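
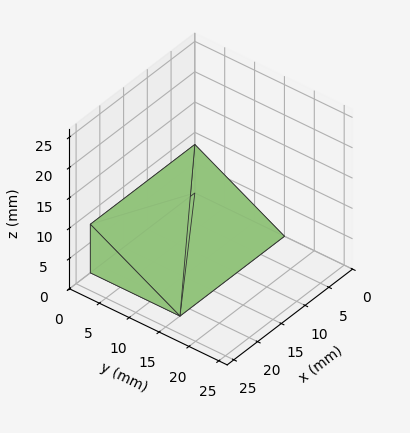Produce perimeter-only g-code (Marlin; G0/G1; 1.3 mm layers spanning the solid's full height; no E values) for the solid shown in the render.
Reading the render: the shape is a wedge (ramp): 22 × 15 mm base, rising to 8 mm along the y=0 edge and sloping linearly to z=0 at y=15 (dimensions read to the nearest mm from the axis ticks). For the g-code, the solid's height is divided into equal slices at the stated Δz and each level perimeter traced with G1 moves after a G0 lift.

; perimeter-only toolpath
G21 ; units = mm
G90 ; absolute positioning
G28 ; home
; layer 1
G0 Z1.3
G0 X0.0 Y0.0
G1 X22.0 Y0.0
G1 X22.0 Y12.5
G1 X0.0 Y12.5
G1 X0.0 Y0.0
; layer 2
G0 Z2.7
G0 X0.0 Y0.0
G1 X22.0 Y0.0
G1 X22.0 Y10.0
G1 X0.0 Y10.0
G1 X0.0 Y0.0
; layer 3
G0 Z4.0
G0 X0.0 Y0.0
G1 X22.0 Y0.0
G1 X22.0 Y7.5
G1 X0.0 Y7.5
G1 X0.0 Y0.0
; layer 4
G0 Z5.3
G0 X0.0 Y0.0
G1 X22.0 Y0.0
G1 X22.0 Y5.0
G1 X0.0 Y5.0
G1 X0.0 Y0.0
; layer 5
G0 Z6.7
G0 X0.0 Y0.0
G1 X22.0 Y0.0
G1 X22.0 Y2.5
G1 X0.0 Y2.5
G1 X0.0 Y0.0
M2 ; end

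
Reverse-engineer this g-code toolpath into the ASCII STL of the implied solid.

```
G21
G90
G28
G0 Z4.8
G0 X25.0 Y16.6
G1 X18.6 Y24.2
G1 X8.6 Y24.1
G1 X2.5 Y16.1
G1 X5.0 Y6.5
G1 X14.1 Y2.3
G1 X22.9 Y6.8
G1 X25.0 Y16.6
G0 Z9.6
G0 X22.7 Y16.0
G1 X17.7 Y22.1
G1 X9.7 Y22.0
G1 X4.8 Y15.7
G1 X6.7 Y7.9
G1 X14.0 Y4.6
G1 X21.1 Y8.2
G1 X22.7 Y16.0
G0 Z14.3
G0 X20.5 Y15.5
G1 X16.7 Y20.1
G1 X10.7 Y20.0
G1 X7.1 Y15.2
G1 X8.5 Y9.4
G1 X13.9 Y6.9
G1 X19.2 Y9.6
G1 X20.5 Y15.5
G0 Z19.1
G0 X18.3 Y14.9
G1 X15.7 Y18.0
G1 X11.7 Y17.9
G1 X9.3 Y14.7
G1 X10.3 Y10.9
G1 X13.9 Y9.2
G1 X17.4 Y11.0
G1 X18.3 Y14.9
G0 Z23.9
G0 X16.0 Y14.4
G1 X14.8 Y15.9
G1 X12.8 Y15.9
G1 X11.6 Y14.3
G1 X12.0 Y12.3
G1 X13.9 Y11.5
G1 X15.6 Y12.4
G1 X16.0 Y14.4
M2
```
solid part
  facet normal 0.0000 0.0000 -1.0000
    outer loop
      vertex 7.6 26.1 0.0
      vertex 19.6 26.3 0.0
      vertex 27.2 17.1 0.0
    endloop
  endfacet
  facet normal 0.0000 0.0000 -1.0000
    outer loop
      vertex 0.3 16.6 0.0
      vertex 7.6 26.1 0.0
      vertex 27.2 17.1 0.0
    endloop
  endfacet
  facet normal 0.0000 0.0000 -1.0000
    outer loop
      vertex 3.2 5.0 0.0
      vertex 0.3 16.6 0.0
      vertex 27.2 17.1 0.0
    endloop
  endfacet
  facet normal 0.0000 0.0000 -1.0000
    outer loop
      vertex 14.1 0.0 0.0
      vertex 3.2 5.0 0.0
      vertex 27.2 17.1 0.0
    endloop
  endfacet
  facet normal 0.0000 0.0000 -1.0000
    outer loop
      vertex 24.7 5.4 0.0
      vertex 14.1 0.0 0.0
      vertex 27.2 17.1 0.0
    endloop
  endfacet
  facet normal 0.7074 0.5844 0.3975
    outer loop
      vertex 27.2 17.1 0.0
      vertex 19.6 26.3 0.0
      vertex 13.8 13.8 28.7
    endloop
  endfacet
  facet normal -0.0153 0.9178 0.3967
    outer loop
      vertex 19.6 26.3 0.0
      vertex 7.6 26.1 0.0
      vertex 13.8 13.8 28.7
    endloop
  endfacet
  facet normal -0.7278 0.5593 0.3969
    outer loop
      vertex 7.6 26.1 0.0
      vertex 0.3 16.6 0.0
      vertex 13.8 13.8 28.7
    endloop
  endfacet
  facet normal -0.8904 -0.2226 0.3971
    outer loop
      vertex 0.3 16.6 0.0
      vertex 3.2 5.0 0.0
      vertex 13.8 13.8 28.7
    endloop
  endfacet
  facet normal -0.3827 -0.8342 0.3971
    outer loop
      vertex 3.2 5.0 0.0
      vertex 14.1 0.0 0.0
      vertex 13.8 13.8 28.7
    endloop
  endfacet
  facet normal 0.4165 -0.8176 0.3975
    outer loop
      vertex 14.1 0.0 0.0
      vertex 24.7 5.4 0.0
      vertex 13.8 13.8 28.7
    endloop
  endfacet
  facet normal 0.8976 -0.1918 0.3970
    outer loop
      vertex 24.7 5.4 0.0
      vertex 27.2 17.1 0.0
      vertex 13.8 13.8 28.7
    endloop
  endfacet
endsolid part

The G0 Z moves step by Δz≈4.8 mm. The G1 loops shrink linearly with z, so the solid tapers from its base footprint up to z≈28.7. Closing with a flat bottom cap and the tapered top and triangulating gives 12 facets — a regular 7-sided pyramid, base circumscribed radius ≈ 13.8 mm, apex at z ≈ 28.7 mm.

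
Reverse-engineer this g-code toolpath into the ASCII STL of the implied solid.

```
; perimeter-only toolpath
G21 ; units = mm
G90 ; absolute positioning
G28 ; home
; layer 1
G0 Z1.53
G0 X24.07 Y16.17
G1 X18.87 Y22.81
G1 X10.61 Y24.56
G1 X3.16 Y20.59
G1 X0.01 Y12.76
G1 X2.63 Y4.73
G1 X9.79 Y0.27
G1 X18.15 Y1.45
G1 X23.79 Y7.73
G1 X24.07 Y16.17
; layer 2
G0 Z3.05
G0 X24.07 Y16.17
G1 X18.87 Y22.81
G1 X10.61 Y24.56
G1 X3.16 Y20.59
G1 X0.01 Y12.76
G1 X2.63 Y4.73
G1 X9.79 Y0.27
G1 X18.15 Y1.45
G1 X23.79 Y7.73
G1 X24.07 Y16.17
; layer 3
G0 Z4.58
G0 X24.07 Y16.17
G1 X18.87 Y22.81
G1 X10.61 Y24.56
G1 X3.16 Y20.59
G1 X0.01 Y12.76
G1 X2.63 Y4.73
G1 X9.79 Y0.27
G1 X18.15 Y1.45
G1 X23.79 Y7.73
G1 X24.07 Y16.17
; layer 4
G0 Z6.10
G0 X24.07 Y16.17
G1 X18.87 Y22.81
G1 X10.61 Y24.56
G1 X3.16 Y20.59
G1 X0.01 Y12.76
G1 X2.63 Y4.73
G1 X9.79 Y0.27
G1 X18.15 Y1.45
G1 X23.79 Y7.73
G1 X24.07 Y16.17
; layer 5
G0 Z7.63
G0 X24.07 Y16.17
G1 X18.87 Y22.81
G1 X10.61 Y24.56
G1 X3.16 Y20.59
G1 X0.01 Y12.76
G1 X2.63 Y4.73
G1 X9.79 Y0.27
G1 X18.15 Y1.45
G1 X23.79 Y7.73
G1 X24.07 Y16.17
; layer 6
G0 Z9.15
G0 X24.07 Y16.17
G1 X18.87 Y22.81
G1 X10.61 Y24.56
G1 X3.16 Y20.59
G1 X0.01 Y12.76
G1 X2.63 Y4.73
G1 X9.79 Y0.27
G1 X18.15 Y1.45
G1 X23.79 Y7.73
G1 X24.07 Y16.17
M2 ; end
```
solid part
  facet normal 0.0000 0.0000 -1.0000
    outer loop
      vertex 10.61 24.56 0.00
      vertex 18.87 22.81 0.00
      vertex 24.07 16.17 0.00
    endloop
  endfacet
  facet normal 0.0000 0.0000 -1.0000
    outer loop
      vertex 3.16 20.59 0.00
      vertex 10.61 24.56 0.00
      vertex 24.07 16.17 0.00
    endloop
  endfacet
  facet normal 0.0000 0.0000 -1.0000
    outer loop
      vertex 0.01 12.76 0.00
      vertex 3.16 20.59 0.00
      vertex 24.07 16.17 0.00
    endloop
  endfacet
  facet normal 0.0000 0.0000 -1.0000
    outer loop
      vertex 2.63 4.73 0.00
      vertex 0.01 12.76 0.00
      vertex 24.07 16.17 0.00
    endloop
  endfacet
  facet normal 0.0000 0.0000 -1.0000
    outer loop
      vertex 9.79 0.27 0.00
      vertex 2.63 4.73 0.00
      vertex 24.07 16.17 0.00
    endloop
  endfacet
  facet normal 0.0000 0.0000 -1.0000
    outer loop
      vertex 18.15 1.45 0.00
      vertex 9.79 0.27 0.00
      vertex 24.07 16.17 0.00
    endloop
  endfacet
  facet normal 0.0000 0.0000 -1.0000
    outer loop
      vertex 23.79 7.73 0.00
      vertex 18.15 1.45 0.00
      vertex 24.07 16.17 0.00
    endloop
  endfacet
  facet normal 0.0000 0.0000 1.0000
    outer loop
      vertex 24.07 16.17 9.15
      vertex 18.87 22.81 9.15
      vertex 10.61 24.56 9.15
    endloop
  endfacet
  facet normal 0.0000 0.0000 1.0000
    outer loop
      vertex 24.07 16.17 9.15
      vertex 10.61 24.56 9.15
      vertex 3.16 20.59 9.15
    endloop
  endfacet
  facet normal 0.0000 0.0000 1.0000
    outer loop
      vertex 24.07 16.17 9.15
      vertex 3.16 20.59 9.15
      vertex 0.01 12.76 9.15
    endloop
  endfacet
  facet normal 0.0000 0.0000 1.0000
    outer loop
      vertex 24.07 16.17 9.15
      vertex 0.01 12.76 9.15
      vertex 2.63 4.73 9.15
    endloop
  endfacet
  facet normal 0.0000 0.0000 1.0000
    outer loop
      vertex 24.07 16.17 9.15
      vertex 2.63 4.73 9.15
      vertex 9.79 0.27 9.15
    endloop
  endfacet
  facet normal 0.0000 0.0000 1.0000
    outer loop
      vertex 24.07 16.17 9.15
      vertex 9.79 0.27 9.15
      vertex 18.15 1.45 9.15
    endloop
  endfacet
  facet normal 0.0000 0.0000 1.0000
    outer loop
      vertex 24.07 16.17 9.15
      vertex 18.15 1.45 9.15
      vertex 23.79 7.73 9.15
    endloop
  endfacet
  facet normal 0.7873 0.6166 0.0000
    outer loop
      vertex 24.07 16.17 0.00
      vertex 18.87 22.81 0.00
      vertex 18.87 22.81 9.15
    endloop
  endfacet
  facet normal 0.7873 0.6166 0.0000
    outer loop
      vertex 24.07 16.17 0.00
      vertex 18.87 22.81 9.15
      vertex 24.07 16.17 9.15
    endloop
  endfacet
  facet normal 0.2073 0.9783 0.0000
    outer loop
      vertex 18.87 22.81 0.00
      vertex 10.61 24.56 0.00
      vertex 10.61 24.56 9.15
    endloop
  endfacet
  facet normal 0.2073 0.9783 0.0000
    outer loop
      vertex 18.87 22.81 0.00
      vertex 10.61 24.56 9.15
      vertex 18.87 22.81 9.15
    endloop
  endfacet
  facet normal -0.4703 0.8825 0.0000
    outer loop
      vertex 10.61 24.56 0.00
      vertex 3.16 20.59 0.00
      vertex 3.16 20.59 9.15
    endloop
  endfacet
  facet normal -0.4703 0.8825 0.0000
    outer loop
      vertex 10.61 24.56 0.00
      vertex 3.16 20.59 9.15
      vertex 10.61 24.56 9.15
    endloop
  endfacet
  facet normal -0.9277 0.3732 0.0000
    outer loop
      vertex 3.16 20.59 0.00
      vertex 0.01 12.76 0.00
      vertex 0.01 12.76 9.15
    endloop
  endfacet
  facet normal -0.9277 0.3732 0.0000
    outer loop
      vertex 3.16 20.59 0.00
      vertex 0.01 12.76 9.15
      vertex 3.16 20.59 9.15
    endloop
  endfacet
  facet normal -0.9507 -0.3102 0.0000
    outer loop
      vertex 0.01 12.76 0.00
      vertex 2.63 4.73 0.00
      vertex 2.63 4.73 9.15
    endloop
  endfacet
  facet normal -0.9507 -0.3102 0.0000
    outer loop
      vertex 0.01 12.76 0.00
      vertex 2.63 4.73 9.15
      vertex 0.01 12.76 9.15
    endloop
  endfacet
  facet normal -0.5287 -0.8488 0.0000
    outer loop
      vertex 2.63 4.73 0.00
      vertex 9.79 0.27 0.00
      vertex 9.79 0.27 9.15
    endloop
  endfacet
  facet normal -0.5287 -0.8488 0.0000
    outer loop
      vertex 2.63 4.73 0.00
      vertex 9.79 0.27 9.15
      vertex 2.63 4.73 9.15
    endloop
  endfacet
  facet normal 0.1398 -0.9902 0.0000
    outer loop
      vertex 9.79 0.27 0.00
      vertex 18.15 1.45 0.00
      vertex 18.15 1.45 9.15
    endloop
  endfacet
  facet normal 0.1398 -0.9902 0.0000
    outer loop
      vertex 9.79 0.27 0.00
      vertex 18.15 1.45 9.15
      vertex 9.79 0.27 9.15
    endloop
  endfacet
  facet normal 0.7440 -0.6682 0.0000
    outer loop
      vertex 18.15 1.45 0.00
      vertex 23.79 7.73 0.00
      vertex 23.79 7.73 9.15
    endloop
  endfacet
  facet normal 0.7440 -0.6682 0.0000
    outer loop
      vertex 18.15 1.45 0.00
      vertex 23.79 7.73 9.15
      vertex 18.15 1.45 9.15
    endloop
  endfacet
  facet normal 0.9995 -0.0332 0.0000
    outer loop
      vertex 23.79 7.73 0.00
      vertex 24.07 16.17 0.00
      vertex 24.07 16.17 9.15
    endloop
  endfacet
  facet normal 0.9995 -0.0332 0.0000
    outer loop
      vertex 23.79 7.73 0.00
      vertex 24.07 16.17 9.15
      vertex 23.79 7.73 9.15
    endloop
  endfacet
endsolid part

The G0 Z moves step by Δz≈1.53 mm. Every layer's G1 loop is the same polygon, so the solid is a straight extrusion of it from z=0 to z≈9.15. Closing with flat bottom and top caps and triangulating gives 32 facets — a regular 9-sided prism (a cylinder approximated with 9 flat sides), circumscribed radius ≈ 12.3 mm, height ≈ 9.15 mm.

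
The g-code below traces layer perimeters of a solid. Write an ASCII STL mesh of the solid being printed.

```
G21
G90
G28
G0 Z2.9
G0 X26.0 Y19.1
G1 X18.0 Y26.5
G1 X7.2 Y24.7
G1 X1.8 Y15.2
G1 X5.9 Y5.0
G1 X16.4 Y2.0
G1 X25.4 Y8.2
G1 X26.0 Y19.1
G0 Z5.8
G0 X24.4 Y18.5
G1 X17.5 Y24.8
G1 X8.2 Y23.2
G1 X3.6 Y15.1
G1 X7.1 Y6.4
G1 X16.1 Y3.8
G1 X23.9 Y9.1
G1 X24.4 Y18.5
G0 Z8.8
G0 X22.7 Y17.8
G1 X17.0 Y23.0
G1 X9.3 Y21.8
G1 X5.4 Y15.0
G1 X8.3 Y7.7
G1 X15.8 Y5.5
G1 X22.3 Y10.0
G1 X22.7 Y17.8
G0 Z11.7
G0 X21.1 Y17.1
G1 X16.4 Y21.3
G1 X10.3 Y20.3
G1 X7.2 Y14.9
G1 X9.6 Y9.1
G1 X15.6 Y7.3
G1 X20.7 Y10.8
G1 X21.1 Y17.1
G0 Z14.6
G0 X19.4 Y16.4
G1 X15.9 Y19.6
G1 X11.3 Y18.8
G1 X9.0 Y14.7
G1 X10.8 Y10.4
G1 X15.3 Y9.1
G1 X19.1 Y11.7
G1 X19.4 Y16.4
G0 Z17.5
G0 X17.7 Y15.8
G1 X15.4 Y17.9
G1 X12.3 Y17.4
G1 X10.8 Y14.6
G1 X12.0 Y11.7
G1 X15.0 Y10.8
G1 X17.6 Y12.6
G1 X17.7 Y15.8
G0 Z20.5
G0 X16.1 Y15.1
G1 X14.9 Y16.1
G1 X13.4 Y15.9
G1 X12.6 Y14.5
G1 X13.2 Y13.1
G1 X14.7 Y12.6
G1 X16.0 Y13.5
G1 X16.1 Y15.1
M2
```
solid part
  facet normal 0.0000 0.0000 -1.0000
    outer loop
      vertex 6.2 26.2 0.0
      vertex 18.5 28.2 0.0
      vertex 27.7 19.8 0.0
    endloop
  endfacet
  facet normal 0.0000 0.0000 -1.0000
    outer loop
      vertex 0.0 15.3 0.0
      vertex 6.2 26.2 0.0
      vertex 27.7 19.8 0.0
    endloop
  endfacet
  facet normal 0.0000 0.0000 -1.0000
    outer loop
      vertex 4.7 3.7 0.0
      vertex 0.0 15.3 0.0
      vertex 27.7 19.8 0.0
    endloop
  endfacet
  facet normal 0.0000 0.0000 -1.0000
    outer loop
      vertex 16.7 0.2 0.0
      vertex 4.7 3.7 0.0
      vertex 27.7 19.8 0.0
    endloop
  endfacet
  facet normal 0.0000 0.0000 -1.0000
    outer loop
      vertex 27.0 7.3 0.0
      vertex 16.7 0.2 0.0
      vertex 27.7 19.8 0.0
    endloop
  endfacet
  facet normal 0.5899 0.6461 0.4844
    outer loop
      vertex 27.7 19.8 0.0
      vertex 18.5 28.2 0.0
      vertex 14.4 14.4 23.4
    endloop
  endfacet
  facet normal -0.1404 0.8634 0.4846
    outer loop
      vertex 18.5 28.2 0.0
      vertex 6.2 26.2 0.0
      vertex 14.4 14.4 23.4
    endloop
  endfacet
  facet normal -0.7604 0.4325 0.4846
    outer loop
      vertex 6.2 26.2 0.0
      vertex 0.0 15.3 0.0
      vertex 14.4 14.4 23.4
    endloop
  endfacet
  facet normal -0.8101 -0.3282 0.4859
    outer loop
      vertex 0.0 15.3 0.0
      vertex 4.7 3.7 0.0
      vertex 14.4 14.4 23.4
    endloop
  endfacet
  facet normal -0.2448 -0.8394 0.4853
    outer loop
      vertex 4.7 3.7 0.0
      vertex 16.7 0.2 0.0
      vertex 14.4 14.4 23.4
    endloop
  endfacet
  facet normal 0.4962 -0.7198 0.4856
    outer loop
      vertex 16.7 0.2 0.0
      vertex 27.0 7.3 0.0
      vertex 14.4 14.4 23.4
    endloop
  endfacet
  facet normal 0.8731 -0.0489 0.4850
    outer loop
      vertex 27.0 7.3 0.0
      vertex 27.7 19.8 0.0
      vertex 14.4 14.4 23.4
    endloop
  endfacet
endsolid part

The G0 Z moves step by Δz≈2.9 mm. The G1 loops shrink linearly with z, so the solid tapers from its base footprint up to z≈23.4. Closing with a flat bottom cap and the tapered top and triangulating gives 12 facets — a regular 7-sided pyramid, base circumscribed radius ≈ 14.4 mm, apex at z ≈ 23.4 mm.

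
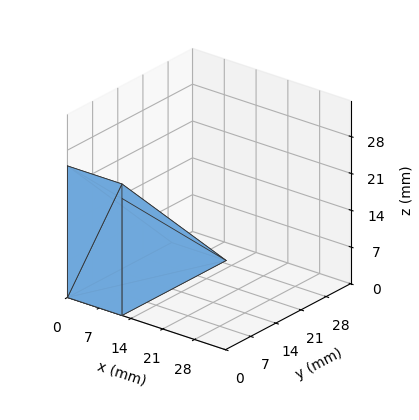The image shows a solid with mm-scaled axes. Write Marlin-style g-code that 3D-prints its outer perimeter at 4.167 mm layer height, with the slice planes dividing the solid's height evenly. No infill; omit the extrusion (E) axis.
Reading the render: the shape is a wedge (ramp): 12 × 29 mm base, rising to 25 mm along the y=0 edge and sloping linearly to z=0 at y=29 (dimensions read to the nearest mm from the axis ticks). For the g-code, the solid's height is divided into equal slices at the stated Δz and each level perimeter traced with G1 moves after a G0 lift.

; perimeter-only toolpath
G21 ; units = mm
G90 ; absolute positioning
G28 ; home
; layer 1
G0 Z4.167
G0 X0.000 Y0.000
G1 X12.000 Y0.000
G1 X12.000 Y24.167
G1 X0.000 Y24.167
G1 X0.000 Y0.000
; layer 2
G0 Z8.333
G0 X0.000 Y0.000
G1 X12.000 Y0.000
G1 X12.000 Y19.333
G1 X0.000 Y19.333
G1 X0.000 Y0.000
; layer 3
G0 Z12.500
G0 X0.000 Y0.000
G1 X12.000 Y0.000
G1 X12.000 Y14.500
G1 X0.000 Y14.500
G1 X0.000 Y0.000
; layer 4
G0 Z16.667
G0 X0.000 Y0.000
G1 X12.000 Y0.000
G1 X12.000 Y9.667
G1 X0.000 Y9.667
G1 X0.000 Y0.000
; layer 5
G0 Z20.833
G0 X0.000 Y0.000
G1 X12.000 Y0.000
G1 X12.000 Y4.833
G1 X0.000 Y4.833
G1 X0.000 Y0.000
M2 ; end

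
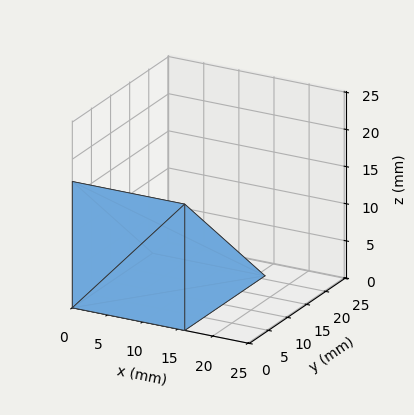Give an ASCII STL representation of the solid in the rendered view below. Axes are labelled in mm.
Reading the render: the shape is a wedge (ramp): 16 × 21 mm base, rising to 17 mm along the y=0 edge and sloping linearly to z=0 at y=21 (dimensions read to the nearest mm from the axis ticks). For the STL, each face is triangulated and given an outward normal.

solid part
  facet normal 0.0000 0.0000 -1.0000
    outer loop
      vertex 16.000 21.000 0.000
      vertex 16.000 0.000 0.000
      vertex 0.000 0.000 0.000
    endloop
  endfacet
  facet normal 0.0000 0.0000 -1.0000
    outer loop
      vertex 0.000 21.000 0.000
      vertex 16.000 21.000 0.000
      vertex 0.000 0.000 0.000
    endloop
  endfacet
  facet normal 0.0000 -1.0000 0.0000
    outer loop
      vertex 0.000 0.000 0.000
      vertex 16.000 0.000 0.000
      vertex 16.000 0.000 17.000
    endloop
  endfacet
  facet normal 0.0000 -1.0000 0.0000
    outer loop
      vertex 0.000 0.000 0.000
      vertex 16.000 0.000 17.000
      vertex 0.000 0.000 17.000
    endloop
  endfacet
  facet normal 0.0000 0.6292 0.7772
    outer loop
      vertex 0.000 0.000 17.000
      vertex 16.000 0.000 17.000
      vertex 16.000 21.000 0.000
    endloop
  endfacet
  facet normal 0.0000 0.6292 0.7772
    outer loop
      vertex 0.000 0.000 17.000
      vertex 16.000 21.000 0.000
      vertex 0.000 21.000 0.000
    endloop
  endfacet
  facet normal -1.0000 0.0000 0.0000
    outer loop
      vertex 0.000 0.000 17.000
      vertex 0.000 21.000 0.000
      vertex 0.000 0.000 0.000
    endloop
  endfacet
  facet normal 1.0000 0.0000 0.0000
    outer loop
      vertex 16.000 0.000 0.000
      vertex 16.000 21.000 0.000
      vertex 16.000 0.000 17.000
    endloop
  endfacet
endsolid part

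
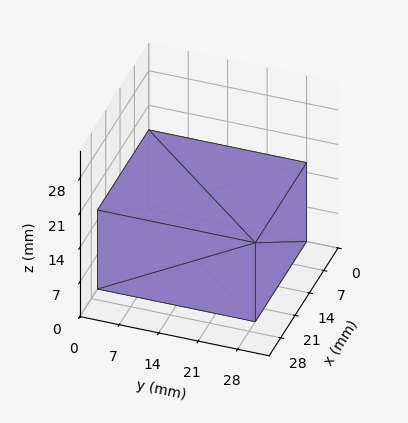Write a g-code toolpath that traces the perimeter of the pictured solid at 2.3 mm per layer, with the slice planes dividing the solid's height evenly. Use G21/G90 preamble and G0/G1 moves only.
Reading the render: the shape is a rectangular box, roughly 25 × 28 mm footprint and 16 mm tall (dimensions read to the nearest mm from the axis ticks). For the g-code, the solid's height is divided into equal slices at the stated Δz and each level perimeter traced with G1 moves after a G0 lift.

; perimeter-only toolpath
G21 ; units = mm
G90 ; absolute positioning
G28 ; home
; layer 1
G0 Z2.3
G0 X0.0 Y0.0
G1 X25.0 Y0.0
G1 X25.0 Y28.0
G1 X0.0 Y28.0
G1 X0.0 Y0.0
; layer 2
G0 Z4.6
G0 X0.0 Y0.0
G1 X25.0 Y0.0
G1 X25.0 Y28.0
G1 X0.0 Y28.0
G1 X0.0 Y0.0
; layer 3
G0 Z6.9
G0 X0.0 Y0.0
G1 X25.0 Y0.0
G1 X25.0 Y28.0
G1 X0.0 Y28.0
G1 X0.0 Y0.0
; layer 4
G0 Z9.1
G0 X0.0 Y0.0
G1 X25.0 Y0.0
G1 X25.0 Y28.0
G1 X0.0 Y28.0
G1 X0.0 Y0.0
; layer 5
G0 Z11.4
G0 X0.0 Y0.0
G1 X25.0 Y0.0
G1 X25.0 Y28.0
G1 X0.0 Y28.0
G1 X0.0 Y0.0
; layer 6
G0 Z13.7
G0 X0.0 Y0.0
G1 X25.0 Y0.0
G1 X25.0 Y28.0
G1 X0.0 Y28.0
G1 X0.0 Y0.0
; layer 7
G0 Z16.0
G0 X0.0 Y0.0
G1 X25.0 Y0.0
G1 X25.0 Y28.0
G1 X0.0 Y28.0
G1 X0.0 Y0.0
M2 ; end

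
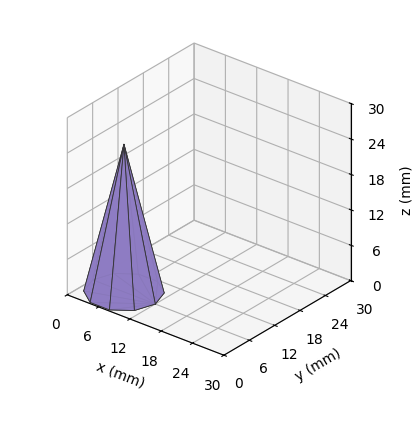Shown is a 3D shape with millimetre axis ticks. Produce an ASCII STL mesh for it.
Reading the render: the shape is a regular 10-sided pyramid, base circumscribed radius ≈ 6 mm, apex at z ≈ 25 mm (dimensions read to the nearest mm from the axis ticks). For the STL, each face is triangulated and given an outward normal.

solid part
  facet normal 0.0000 0.0000 -1.0000
    outer loop
      vertex 7.85 11.71 0.00
      vertex 10.85 9.53 0.00
      vertex 12.00 6.00 0.00
    endloop
  endfacet
  facet normal 0.0000 0.0000 -1.0000
    outer loop
      vertex 4.15 11.71 0.00
      vertex 7.85 11.71 0.00
      vertex 12.00 6.00 0.00
    endloop
  endfacet
  facet normal 0.0000 0.0000 -1.0000
    outer loop
      vertex 1.15 9.53 0.00
      vertex 4.15 11.71 0.00
      vertex 12.00 6.00 0.00
    endloop
  endfacet
  facet normal 0.0000 0.0000 -1.0000
    outer loop
      vertex 0.00 6.00 0.00
      vertex 1.15 9.53 0.00
      vertex 12.00 6.00 0.00
    endloop
  endfacet
  facet normal 0.0000 0.0000 -1.0000
    outer loop
      vertex 1.15 2.47 0.00
      vertex 0.00 6.00 0.00
      vertex 12.00 6.00 0.00
    endloop
  endfacet
  facet normal 0.0000 0.0000 -1.0000
    outer loop
      vertex 4.15 0.29 0.00
      vertex 1.15 2.47 0.00
      vertex 12.00 6.00 0.00
    endloop
  endfacet
  facet normal 0.0000 0.0000 -1.0000
    outer loop
      vertex 7.85 0.29 0.00
      vertex 4.15 0.29 0.00
      vertex 12.00 6.00 0.00
    endloop
  endfacet
  facet normal 0.0000 0.0000 -1.0000
    outer loop
      vertex 10.85 2.47 0.00
      vertex 7.85 0.29 0.00
      vertex 12.00 6.00 0.00
    endloop
  endfacet
  facet normal 0.9270 0.3020 0.2225
    outer loop
      vertex 12.00 6.00 0.00
      vertex 10.85 9.53 0.00
      vertex 6.00 6.00 25.00
    endloop
  endfacet
  facet normal 0.5731 0.7887 0.2225
    outer loop
      vertex 10.85 9.53 0.00
      vertex 7.85 11.71 0.00
      vertex 6.00 6.00 25.00
    endloop
  endfacet
  facet normal 0.0000 0.9749 0.2227
    outer loop
      vertex 7.85 11.71 0.00
      vertex 4.15 11.71 0.00
      vertex 6.00 6.00 25.00
    endloop
  endfacet
  facet normal -0.5731 0.7887 0.2225
    outer loop
      vertex 4.15 11.71 0.00
      vertex 1.15 9.53 0.00
      vertex 6.00 6.00 25.00
    endloop
  endfacet
  facet normal -0.9270 0.3020 0.2225
    outer loop
      vertex 1.15 9.53 0.00
      vertex 0.00 6.00 0.00
      vertex 6.00 6.00 25.00
    endloop
  endfacet
  facet normal -0.9270 -0.3020 0.2225
    outer loop
      vertex 0.00 6.00 0.00
      vertex 1.15 2.47 0.00
      vertex 6.00 6.00 25.00
    endloop
  endfacet
  facet normal -0.5731 -0.7887 0.2225
    outer loop
      vertex 1.15 2.47 0.00
      vertex 4.15 0.29 0.00
      vertex 6.00 6.00 25.00
    endloop
  endfacet
  facet normal 0.0000 -0.9749 0.2227
    outer loop
      vertex 4.15 0.29 0.00
      vertex 7.85 0.29 0.00
      vertex 6.00 6.00 25.00
    endloop
  endfacet
  facet normal 0.5731 -0.7887 0.2225
    outer loop
      vertex 7.85 0.29 0.00
      vertex 10.85 2.47 0.00
      vertex 6.00 6.00 25.00
    endloop
  endfacet
  facet normal 0.9270 -0.3020 0.2225
    outer loop
      vertex 10.85 2.47 0.00
      vertex 12.00 6.00 0.00
      vertex 6.00 6.00 25.00
    endloop
  endfacet
endsolid part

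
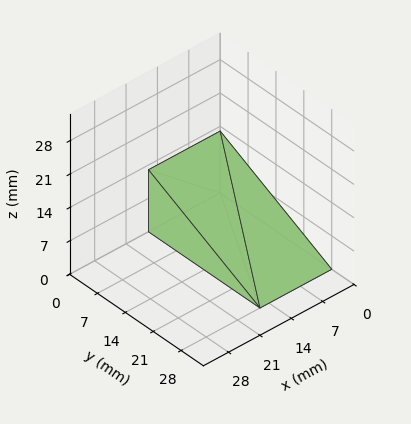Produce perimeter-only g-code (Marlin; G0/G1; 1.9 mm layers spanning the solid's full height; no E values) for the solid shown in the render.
Reading the render: the shape is a wedge (ramp): 16 × 28 mm base, rising to 13 mm along the y=0 edge and sloping linearly to z=0 at y=28 (dimensions read to the nearest mm from the axis ticks). For the g-code, the solid's height is divided into equal slices at the stated Δz and each level perimeter traced with G1 moves after a G0 lift.

; perimeter-only toolpath
G21 ; units = mm
G90 ; absolute positioning
G28 ; home
; layer 1
G0 Z1.9
G0 X0.0 Y0.0
G1 X16.0 Y0.0
G1 X16.0 Y24.0
G1 X0.0 Y24.0
G1 X0.0 Y0.0
; layer 2
G0 Z3.7
G0 X0.0 Y0.0
G1 X16.0 Y0.0
G1 X16.0 Y20.0
G1 X0.0 Y20.0
G1 X0.0 Y0.0
; layer 3
G0 Z5.6
G0 X0.0 Y0.0
G1 X16.0 Y0.0
G1 X16.0 Y16.0
G1 X0.0 Y16.0
G1 X0.0 Y0.0
; layer 4
G0 Z7.4
G0 X0.0 Y0.0
G1 X16.0 Y0.0
G1 X16.0 Y12.0
G1 X0.0 Y12.0
G1 X0.0 Y0.0
; layer 5
G0 Z9.3
G0 X0.0 Y0.0
G1 X16.0 Y0.0
G1 X16.0 Y8.0
G1 X0.0 Y8.0
G1 X0.0 Y0.0
; layer 6
G0 Z11.1
G0 X0.0 Y0.0
G1 X16.0 Y0.0
G1 X16.0 Y4.0
G1 X0.0 Y4.0
G1 X0.0 Y0.0
M2 ; end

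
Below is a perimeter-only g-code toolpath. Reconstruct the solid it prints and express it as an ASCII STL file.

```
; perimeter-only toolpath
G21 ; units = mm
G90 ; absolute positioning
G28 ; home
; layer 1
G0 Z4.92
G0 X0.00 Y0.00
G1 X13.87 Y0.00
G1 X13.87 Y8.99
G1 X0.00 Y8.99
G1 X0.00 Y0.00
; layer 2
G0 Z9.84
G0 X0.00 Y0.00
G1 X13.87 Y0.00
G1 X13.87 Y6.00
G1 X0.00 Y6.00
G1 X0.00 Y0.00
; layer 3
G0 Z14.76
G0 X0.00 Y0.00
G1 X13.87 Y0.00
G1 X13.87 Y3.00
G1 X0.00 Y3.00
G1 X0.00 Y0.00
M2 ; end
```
solid part
  facet normal 0.0000 0.0000 -1.0000
    outer loop
      vertex 13.87 11.99 0.00
      vertex 13.87 0.00 0.00
      vertex 0.00 0.00 0.00
    endloop
  endfacet
  facet normal 0.0000 0.0000 -1.0000
    outer loop
      vertex 0.00 11.99 0.00
      vertex 13.87 11.99 0.00
      vertex 0.00 0.00 0.00
    endloop
  endfacet
  facet normal 0.0000 -1.0000 0.0000
    outer loop
      vertex 0.00 0.00 0.00
      vertex 13.87 0.00 0.00
      vertex 13.87 0.00 19.68
    endloop
  endfacet
  facet normal 0.0000 -1.0000 0.0000
    outer loop
      vertex 0.00 0.00 0.00
      vertex 13.87 0.00 19.68
      vertex 0.00 0.00 19.68
    endloop
  endfacet
  facet normal 0.0000 0.8540 0.5203
    outer loop
      vertex 0.00 0.00 19.68
      vertex 13.87 0.00 19.68
      vertex 13.87 11.99 0.00
    endloop
  endfacet
  facet normal 0.0000 0.8540 0.5203
    outer loop
      vertex 0.00 0.00 19.68
      vertex 13.87 11.99 0.00
      vertex 0.00 11.99 0.00
    endloop
  endfacet
  facet normal -1.0000 0.0000 0.0000
    outer loop
      vertex 0.00 0.00 19.68
      vertex 0.00 11.99 0.00
      vertex 0.00 0.00 0.00
    endloop
  endfacet
  facet normal 1.0000 0.0000 0.0000
    outer loop
      vertex 13.87 0.00 0.00
      vertex 13.87 11.99 0.00
      vertex 13.87 0.00 19.68
    endloop
  endfacet
endsolid part

The G0 Z moves step by Δz≈4.92 mm. The G1 loops shrink linearly with z, so the solid tapers from its base footprint up to z≈19.7. Closing with a flat bottom cap and the tapered top and triangulating gives 8 facets — a wedge (ramp): 13.9 × 12 mm base, rising to 19.7 mm along the y=0 edge and sloping linearly to z=0 at y=12.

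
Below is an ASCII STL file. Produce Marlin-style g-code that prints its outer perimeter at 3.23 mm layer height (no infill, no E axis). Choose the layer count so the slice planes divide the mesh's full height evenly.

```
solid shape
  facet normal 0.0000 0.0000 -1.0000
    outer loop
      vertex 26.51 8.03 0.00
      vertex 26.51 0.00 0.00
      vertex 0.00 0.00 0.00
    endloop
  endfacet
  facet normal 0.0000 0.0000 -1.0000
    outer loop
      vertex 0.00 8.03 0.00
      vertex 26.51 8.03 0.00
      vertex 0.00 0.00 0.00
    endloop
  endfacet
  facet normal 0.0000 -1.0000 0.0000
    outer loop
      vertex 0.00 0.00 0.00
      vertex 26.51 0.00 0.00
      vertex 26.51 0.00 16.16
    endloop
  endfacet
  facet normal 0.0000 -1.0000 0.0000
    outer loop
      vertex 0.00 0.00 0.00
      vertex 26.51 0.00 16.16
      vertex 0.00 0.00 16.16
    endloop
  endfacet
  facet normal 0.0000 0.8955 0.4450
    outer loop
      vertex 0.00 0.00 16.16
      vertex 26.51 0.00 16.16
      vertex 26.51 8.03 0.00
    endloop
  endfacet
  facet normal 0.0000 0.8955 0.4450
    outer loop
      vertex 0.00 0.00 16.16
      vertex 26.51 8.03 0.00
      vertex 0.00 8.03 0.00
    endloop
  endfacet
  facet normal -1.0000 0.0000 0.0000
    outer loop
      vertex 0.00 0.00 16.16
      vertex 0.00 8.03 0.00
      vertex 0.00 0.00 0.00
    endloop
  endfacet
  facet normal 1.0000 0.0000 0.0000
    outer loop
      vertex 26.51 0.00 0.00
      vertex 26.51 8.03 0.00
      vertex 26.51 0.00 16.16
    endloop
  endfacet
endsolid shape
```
; perimeter-only toolpath
G21 ; units = mm
G90 ; absolute positioning
G28 ; home
; layer 1
G0 Z3.23
G0 X0.00 Y0.00
G1 X26.51 Y0.00
G1 X26.51 Y6.42
G1 X0.00 Y6.42
G1 X0.00 Y0.00
; layer 2
G0 Z6.46
G0 X0.00 Y0.00
G1 X26.51 Y0.00
G1 X26.51 Y4.82
G1 X0.00 Y4.82
G1 X0.00 Y0.00
; layer 3
G0 Z9.70
G0 X0.00 Y0.00
G1 X26.51 Y0.00
G1 X26.51 Y3.21
G1 X0.00 Y3.21
G1 X0.00 Y0.00
; layer 4
G0 Z12.93
G0 X0.00 Y0.00
G1 X26.51 Y0.00
G1 X26.51 Y1.61
G1 X0.00 Y1.61
G1 X0.00 Y0.00
M2 ; end

The solid is a wedge (ramp): 26.5 × 8.03 mm base, rising to 16.2 mm along the y=0 edge and sloping linearly to z=0 at y=8.03. Slicing at Δz = 3.23 mm — 5 equal slices spanning the solid's height, so layer i sits at z = i·h/5 — gives 4 non-empty perimeters. Each is a 4-segment closed polygon; G0 lifts to the layer z and rapids to the start vertex, then G1 traces the edges. The cross-section shrinks linearly with z (the slice at the apex is degenerate and omitted).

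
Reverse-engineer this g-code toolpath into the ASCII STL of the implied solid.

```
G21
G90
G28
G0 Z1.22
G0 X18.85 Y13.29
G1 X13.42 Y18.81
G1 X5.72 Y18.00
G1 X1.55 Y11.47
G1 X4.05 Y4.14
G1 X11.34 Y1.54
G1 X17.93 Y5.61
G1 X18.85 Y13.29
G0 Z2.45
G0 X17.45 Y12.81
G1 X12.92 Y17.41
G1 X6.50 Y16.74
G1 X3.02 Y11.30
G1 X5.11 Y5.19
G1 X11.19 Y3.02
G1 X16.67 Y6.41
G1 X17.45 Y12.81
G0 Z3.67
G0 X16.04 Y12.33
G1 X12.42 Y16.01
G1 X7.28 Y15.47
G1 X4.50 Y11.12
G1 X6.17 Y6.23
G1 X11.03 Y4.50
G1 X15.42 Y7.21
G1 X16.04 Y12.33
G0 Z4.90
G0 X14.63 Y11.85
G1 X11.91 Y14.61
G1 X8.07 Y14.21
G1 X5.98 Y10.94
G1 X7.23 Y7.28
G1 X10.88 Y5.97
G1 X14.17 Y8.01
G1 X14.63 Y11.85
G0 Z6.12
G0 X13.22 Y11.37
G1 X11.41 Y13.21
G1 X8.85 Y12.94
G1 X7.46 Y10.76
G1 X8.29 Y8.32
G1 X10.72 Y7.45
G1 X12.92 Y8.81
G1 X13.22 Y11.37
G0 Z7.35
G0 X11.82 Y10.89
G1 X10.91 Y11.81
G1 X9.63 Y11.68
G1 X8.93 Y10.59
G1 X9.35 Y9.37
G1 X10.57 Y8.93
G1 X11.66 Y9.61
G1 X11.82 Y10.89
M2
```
solid part
  facet normal 0.0000 0.0000 -1.0000
    outer loop
      vertex 4.94 19.27 0.00
      vertex 13.92 20.21 0.00
      vertex 20.26 13.77 0.00
    endloop
  endfacet
  facet normal 0.0000 0.0000 -1.0000
    outer loop
      vertex 0.07 11.65 0.00
      vertex 4.94 19.27 0.00
      vertex 20.26 13.77 0.00
    endloop
  endfacet
  facet normal 0.0000 0.0000 -1.0000
    outer loop
      vertex 2.99 3.10 0.00
      vertex 0.07 11.65 0.00
      vertex 20.26 13.77 0.00
    endloop
  endfacet
  facet normal 0.0000 0.0000 -1.0000
    outer loop
      vertex 11.50 0.06 0.00
      vertex 2.99 3.10 0.00
      vertex 20.26 13.77 0.00
    endloop
  endfacet
  facet normal 0.0000 0.0000 -1.0000
    outer loop
      vertex 19.18 4.81 0.00
      vertex 11.50 0.06 0.00
      vertex 20.26 13.77 0.00
    endloop
  endfacet
  facet normal 0.4808 0.4733 0.7381
    outer loop
      vertex 20.26 13.77 0.00
      vertex 13.92 20.21 0.00
      vertex 10.41 10.41 8.57
    endloop
  endfacet
  facet normal -0.0702 0.6708 0.7383
    outer loop
      vertex 13.92 20.21 0.00
      vertex 4.94 19.27 0.00
      vertex 10.41 10.41 8.57
    endloop
  endfacet
  facet normal -0.5683 0.3632 0.7383
    outer loop
      vertex 4.94 19.27 0.00
      vertex 0.07 11.65 0.00
      vertex 10.41 10.41 8.57
    endloop
  endfacet
  facet normal -0.6382 -0.2179 0.7384
    outer loop
      vertex 0.07 11.65 0.00
      vertex 2.99 3.10 0.00
      vertex 10.41 10.41 8.57
    endloop
  endfacet
  facet normal -0.2269 -0.6352 0.7383
    outer loop
      vertex 2.99 3.10 0.00
      vertex 11.50 0.06 0.00
      vertex 10.41 10.41 8.57
    endloop
  endfacet
  facet normal 0.3549 -0.5738 0.7381
    outer loop
      vertex 11.50 0.06 0.00
      vertex 19.18 4.81 0.00
      vertex 10.41 10.41 8.57
    endloop
  endfacet
  facet normal 0.6698 -0.0807 0.7382
    outer loop
      vertex 19.18 4.81 0.00
      vertex 20.26 13.77 0.00
      vertex 10.41 10.41 8.57
    endloop
  endfacet
endsolid part

The G0 Z moves step by Δz≈1.22 mm. The G1 loops shrink linearly with z, so the solid tapers from its base footprint up to z≈8.57. Closing with a flat bottom cap and the tapered top and triangulating gives 12 facets — a regular 7-sided pyramid, base circumscribed radius ≈ 10.4 mm, apex at z ≈ 8.57 mm.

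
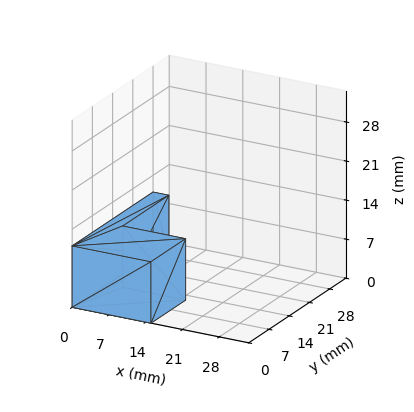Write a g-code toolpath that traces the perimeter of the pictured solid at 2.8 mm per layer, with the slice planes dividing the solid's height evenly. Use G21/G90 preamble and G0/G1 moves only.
Reading the render: the shape is an L-shaped prism: outer 15 × 28 mm, arm thicknesses ≈ 12 mm (horizontal) and 3 mm (vertical), extruded 11 mm in z (dimensions read to the nearest mm from the axis ticks). For the g-code, the solid's height is divided into equal slices at the stated Δz and each level perimeter traced with G1 moves after a G0 lift.

; perimeter-only toolpath
G21 ; units = mm
G90 ; absolute positioning
G28 ; home
; layer 1
G0 Z2.8
G0 X0.0 Y0.0
G1 X15.0 Y0.0
G1 X15.0 Y12.0
G1 X3.0 Y12.0
G1 X3.0 Y28.0
G1 X0.0 Y28.0
G1 X0.0 Y0.0
; layer 2
G0 Z5.5
G0 X0.0 Y0.0
G1 X15.0 Y0.0
G1 X15.0 Y12.0
G1 X3.0 Y12.0
G1 X3.0 Y28.0
G1 X0.0 Y28.0
G1 X0.0 Y0.0
; layer 3
G0 Z8.2
G0 X0.0 Y0.0
G1 X15.0 Y0.0
G1 X15.0 Y12.0
G1 X3.0 Y12.0
G1 X3.0 Y28.0
G1 X0.0 Y28.0
G1 X0.0 Y0.0
; layer 4
G0 Z11.0
G0 X0.0 Y0.0
G1 X15.0 Y0.0
G1 X15.0 Y12.0
G1 X3.0 Y12.0
G1 X3.0 Y28.0
G1 X0.0 Y28.0
G1 X0.0 Y0.0
M2 ; end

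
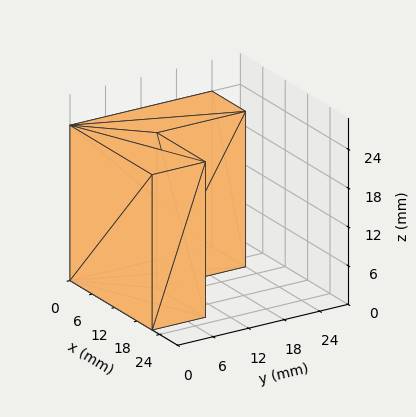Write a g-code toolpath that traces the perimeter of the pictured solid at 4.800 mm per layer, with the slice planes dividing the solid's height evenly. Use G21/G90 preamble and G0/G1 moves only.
Reading the render: the shape is an L-shaped prism: outer 22 × 24 mm, arm thicknesses ≈ 9 mm (horizontal) and 9 mm (vertical), extruded 24 mm in z (dimensions read to the nearest mm from the axis ticks). For the g-code, the solid's height is divided into equal slices at the stated Δz and each level perimeter traced with G1 moves after a G0 lift.

; perimeter-only toolpath
G21 ; units = mm
G90 ; absolute positioning
G28 ; home
; layer 1
G0 Z4.800
G0 X0.000 Y0.000
G1 X22.000 Y0.000
G1 X22.000 Y9.000
G1 X9.000 Y9.000
G1 X9.000 Y24.000
G1 X0.000 Y24.000
G1 X0.000 Y0.000
; layer 2
G0 Z9.600
G0 X0.000 Y0.000
G1 X22.000 Y0.000
G1 X22.000 Y9.000
G1 X9.000 Y9.000
G1 X9.000 Y24.000
G1 X0.000 Y24.000
G1 X0.000 Y0.000
; layer 3
G0 Z14.400
G0 X0.000 Y0.000
G1 X22.000 Y0.000
G1 X22.000 Y9.000
G1 X9.000 Y9.000
G1 X9.000 Y24.000
G1 X0.000 Y24.000
G1 X0.000 Y0.000
; layer 4
G0 Z19.200
G0 X0.000 Y0.000
G1 X22.000 Y0.000
G1 X22.000 Y9.000
G1 X9.000 Y9.000
G1 X9.000 Y24.000
G1 X0.000 Y24.000
G1 X0.000 Y0.000
; layer 5
G0 Z24.000
G0 X0.000 Y0.000
G1 X22.000 Y0.000
G1 X22.000 Y9.000
G1 X9.000 Y9.000
G1 X9.000 Y24.000
G1 X0.000 Y24.000
G1 X0.000 Y0.000
M2 ; end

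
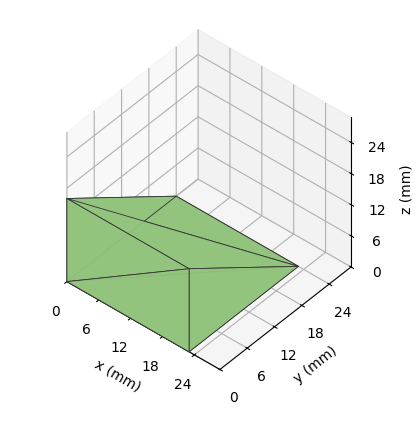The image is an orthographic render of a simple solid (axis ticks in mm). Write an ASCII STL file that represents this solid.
Reading the render: the shape is a wedge (ramp): 23 × 24 mm base, rising to 16 mm along the y=0 edge and sloping linearly to z=0 at y=24 (dimensions read to the nearest mm from the axis ticks). For the STL, each face is triangulated and given an outward normal.

solid part
  facet normal 0.0000 0.0000 -1.0000
    outer loop
      vertex 23.0 24.0 0.0
      vertex 23.0 0.0 0.0
      vertex 0.0 0.0 0.0
    endloop
  endfacet
  facet normal 0.0000 0.0000 -1.0000
    outer loop
      vertex 0.0 24.0 0.0
      vertex 23.0 24.0 0.0
      vertex 0.0 0.0 0.0
    endloop
  endfacet
  facet normal 0.0000 -1.0000 0.0000
    outer loop
      vertex 0.0 0.0 0.0
      vertex 23.0 0.0 0.0
      vertex 23.0 0.0 16.0
    endloop
  endfacet
  facet normal 0.0000 -1.0000 0.0000
    outer loop
      vertex 0.0 0.0 0.0
      vertex 23.0 0.0 16.0
      vertex 0.0 0.0 16.0
    endloop
  endfacet
  facet normal 0.0000 0.5547 0.8321
    outer loop
      vertex 0.0 0.0 16.0
      vertex 23.0 0.0 16.0
      vertex 23.0 24.0 0.0
    endloop
  endfacet
  facet normal 0.0000 0.5547 0.8321
    outer loop
      vertex 0.0 0.0 16.0
      vertex 23.0 24.0 0.0
      vertex 0.0 24.0 0.0
    endloop
  endfacet
  facet normal -1.0000 0.0000 0.0000
    outer loop
      vertex 0.0 0.0 16.0
      vertex 0.0 24.0 0.0
      vertex 0.0 0.0 0.0
    endloop
  endfacet
  facet normal 1.0000 0.0000 0.0000
    outer loop
      vertex 23.0 0.0 0.0
      vertex 23.0 24.0 0.0
      vertex 23.0 0.0 16.0
    endloop
  endfacet
endsolid part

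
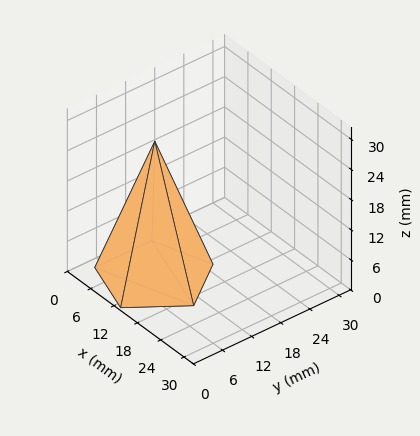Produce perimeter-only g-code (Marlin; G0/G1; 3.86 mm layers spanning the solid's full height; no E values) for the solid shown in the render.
Reading the render: the shape is a regular 5-sided pyramid, base circumscribed radius ≈ 10 mm, apex at z ≈ 27 mm (dimensions read to the nearest mm from the axis ticks). For the g-code, the solid's height is divided into equal slices at the stated Δz and each level perimeter traced with G1 moves after a G0 lift.

; perimeter-only toolpath
G21 ; units = mm
G90 ; absolute positioning
G28 ; home
; layer 1
G0 Z3.86
G0 X18.57 Y10.00
G1 X12.65 Y18.15
G1 X3.07 Y15.04
G1 X3.07 Y4.96
G1 X12.65 Y1.85
G1 X18.57 Y10.00
; layer 2
G0 Z7.71
G0 X17.14 Y10.00
G1 X12.21 Y16.79
G1 X4.22 Y14.20
G1 X4.22 Y5.80
G1 X12.21 Y3.21
G1 X17.14 Y10.00
; layer 3
G0 Z11.57
G0 X15.71 Y10.00
G1 X11.77 Y15.43
G1 X5.38 Y13.36
G1 X5.38 Y6.64
G1 X11.77 Y4.57
G1 X15.71 Y10.00
; layer 4
G0 Z15.43
G0 X14.29 Y10.00
G1 X11.32 Y14.08
G1 X6.53 Y12.52
G1 X6.53 Y7.48
G1 X11.32 Y5.92
G1 X14.29 Y10.00
; layer 5
G0 Z19.29
G0 X12.86 Y10.00
G1 X10.88 Y12.72
G1 X7.69 Y11.68
G1 X7.69 Y8.32
G1 X10.88 Y7.28
G1 X12.86 Y10.00
; layer 6
G0 Z23.14
G0 X11.43 Y10.00
G1 X10.44 Y11.36
G1 X8.84 Y10.84
G1 X8.84 Y9.16
G1 X10.44 Y8.64
G1 X11.43 Y10.00
M2 ; end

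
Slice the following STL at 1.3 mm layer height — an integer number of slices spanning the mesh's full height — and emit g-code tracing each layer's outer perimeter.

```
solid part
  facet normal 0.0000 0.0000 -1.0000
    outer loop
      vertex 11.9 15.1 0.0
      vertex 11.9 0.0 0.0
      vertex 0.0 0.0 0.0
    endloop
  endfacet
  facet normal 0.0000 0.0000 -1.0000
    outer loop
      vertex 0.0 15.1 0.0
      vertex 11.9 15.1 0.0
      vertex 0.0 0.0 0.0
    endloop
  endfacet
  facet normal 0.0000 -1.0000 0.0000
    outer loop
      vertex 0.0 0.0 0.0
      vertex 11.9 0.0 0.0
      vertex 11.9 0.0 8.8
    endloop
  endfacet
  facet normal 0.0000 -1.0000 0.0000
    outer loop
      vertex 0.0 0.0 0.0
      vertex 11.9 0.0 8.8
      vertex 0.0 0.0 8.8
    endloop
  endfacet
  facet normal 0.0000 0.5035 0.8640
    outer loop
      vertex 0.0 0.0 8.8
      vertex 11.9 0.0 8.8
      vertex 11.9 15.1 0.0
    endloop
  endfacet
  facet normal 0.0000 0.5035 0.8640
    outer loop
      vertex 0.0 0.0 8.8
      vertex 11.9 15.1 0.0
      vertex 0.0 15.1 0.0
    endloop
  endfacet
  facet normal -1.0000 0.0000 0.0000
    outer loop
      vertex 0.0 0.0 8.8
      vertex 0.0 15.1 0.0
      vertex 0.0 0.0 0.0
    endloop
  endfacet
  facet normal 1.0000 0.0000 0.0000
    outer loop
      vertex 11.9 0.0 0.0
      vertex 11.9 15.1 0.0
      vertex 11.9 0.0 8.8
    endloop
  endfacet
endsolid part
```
; perimeter-only toolpath
G21 ; units = mm
G90 ; absolute positioning
G28 ; home
; layer 1
G0 Z1.3
G0 X0.0 Y0.0
G1 X11.9 Y0.0
G1 X11.9 Y12.9
G1 X0.0 Y12.9
G1 X0.0 Y0.0
; layer 2
G0 Z2.5
G0 X0.0 Y0.0
G1 X11.9 Y0.0
G1 X11.9 Y10.8
G1 X0.0 Y10.8
G1 X0.0 Y0.0
; layer 3
G0 Z3.8
G0 X0.0 Y0.0
G1 X11.9 Y0.0
G1 X11.9 Y8.6
G1 X0.0 Y8.6
G1 X0.0 Y0.0
; layer 4
G0 Z5.0
G0 X0.0 Y0.0
G1 X11.9 Y0.0
G1 X11.9 Y6.5
G1 X0.0 Y6.5
G1 X0.0 Y0.0
; layer 5
G0 Z6.3
G0 X0.0 Y0.0
G1 X11.9 Y0.0
G1 X11.9 Y4.3
G1 X0.0 Y4.3
G1 X0.0 Y0.0
; layer 6
G0 Z7.5
G0 X0.0 Y0.0
G1 X11.9 Y0.0
G1 X11.9 Y2.2
G1 X0.0 Y2.2
G1 X0.0 Y0.0
M2 ; end

The solid is a wedge (ramp): 11.9 × 15.1 mm base, rising to 8.8 mm along the y=0 edge and sloping linearly to z=0 at y=15.1. Slicing at Δz = 1.3 mm — 7 equal slices spanning the solid's height, so layer i sits at z = i·h/7 — gives 6 non-empty perimeters. Each is a 4-segment closed polygon; G0 lifts to the layer z and rapids to the start vertex, then G1 traces the edges. The cross-section shrinks linearly with z (the slice at the apex is degenerate and omitted).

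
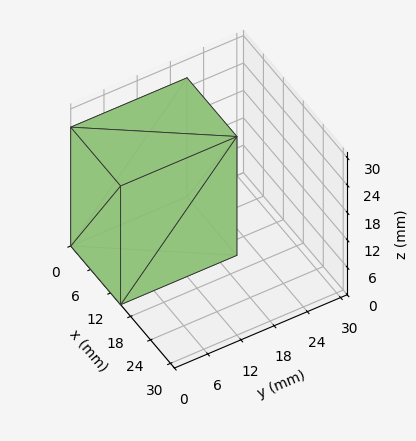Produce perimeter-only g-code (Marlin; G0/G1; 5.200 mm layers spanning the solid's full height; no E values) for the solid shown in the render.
Reading the render: the shape is a rectangular box, roughly 15 × 21 mm footprint and 26 mm tall (dimensions read to the nearest mm from the axis ticks). For the g-code, the solid's height is divided into equal slices at the stated Δz and each level perimeter traced with G1 moves after a G0 lift.

; perimeter-only toolpath
G21 ; units = mm
G90 ; absolute positioning
G28 ; home
; layer 1
G0 Z5.200
G0 X0.000 Y0.000
G1 X15.000 Y0.000
G1 X15.000 Y21.000
G1 X0.000 Y21.000
G1 X0.000 Y0.000
; layer 2
G0 Z10.400
G0 X0.000 Y0.000
G1 X15.000 Y0.000
G1 X15.000 Y21.000
G1 X0.000 Y21.000
G1 X0.000 Y0.000
; layer 3
G0 Z15.600
G0 X0.000 Y0.000
G1 X15.000 Y0.000
G1 X15.000 Y21.000
G1 X0.000 Y21.000
G1 X0.000 Y0.000
; layer 4
G0 Z20.800
G0 X0.000 Y0.000
G1 X15.000 Y0.000
G1 X15.000 Y21.000
G1 X0.000 Y21.000
G1 X0.000 Y0.000
; layer 5
G0 Z26.000
G0 X0.000 Y0.000
G1 X15.000 Y0.000
G1 X15.000 Y21.000
G1 X0.000 Y21.000
G1 X0.000 Y0.000
M2 ; end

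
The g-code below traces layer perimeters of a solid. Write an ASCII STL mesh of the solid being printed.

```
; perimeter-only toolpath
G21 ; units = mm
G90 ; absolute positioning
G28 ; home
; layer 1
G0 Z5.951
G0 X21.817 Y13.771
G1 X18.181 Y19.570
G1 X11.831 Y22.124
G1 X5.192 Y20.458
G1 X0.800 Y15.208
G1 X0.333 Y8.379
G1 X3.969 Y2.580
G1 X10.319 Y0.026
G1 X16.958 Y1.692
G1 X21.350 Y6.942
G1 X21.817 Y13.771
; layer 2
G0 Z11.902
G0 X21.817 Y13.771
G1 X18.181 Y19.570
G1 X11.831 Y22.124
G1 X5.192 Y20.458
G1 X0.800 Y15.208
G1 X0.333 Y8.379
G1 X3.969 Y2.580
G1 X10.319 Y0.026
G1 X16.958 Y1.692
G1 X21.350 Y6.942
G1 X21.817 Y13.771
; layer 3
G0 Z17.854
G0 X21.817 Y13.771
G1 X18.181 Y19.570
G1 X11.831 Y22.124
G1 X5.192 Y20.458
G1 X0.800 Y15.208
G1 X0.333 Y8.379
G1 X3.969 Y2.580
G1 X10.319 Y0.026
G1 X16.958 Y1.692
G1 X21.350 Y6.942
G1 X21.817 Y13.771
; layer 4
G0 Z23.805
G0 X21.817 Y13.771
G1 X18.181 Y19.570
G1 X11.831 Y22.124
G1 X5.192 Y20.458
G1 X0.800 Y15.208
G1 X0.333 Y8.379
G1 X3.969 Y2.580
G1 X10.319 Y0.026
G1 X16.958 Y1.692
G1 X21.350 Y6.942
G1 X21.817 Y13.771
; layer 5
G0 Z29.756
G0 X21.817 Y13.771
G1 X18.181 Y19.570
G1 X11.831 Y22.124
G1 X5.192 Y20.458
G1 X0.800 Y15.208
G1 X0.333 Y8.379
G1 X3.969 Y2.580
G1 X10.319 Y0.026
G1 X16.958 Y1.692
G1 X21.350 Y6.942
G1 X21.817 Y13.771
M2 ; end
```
solid part
  facet normal 0.0000 0.0000 -1.0000
    outer loop
      vertex 11.831 22.124 0.000
      vertex 18.181 19.570 0.000
      vertex 21.817 13.771 0.000
    endloop
  endfacet
  facet normal 0.0000 0.0000 -1.0000
    outer loop
      vertex 5.192 20.458 0.000
      vertex 11.831 22.124 0.000
      vertex 21.817 13.771 0.000
    endloop
  endfacet
  facet normal 0.0000 0.0000 -1.0000
    outer loop
      vertex 0.800 15.208 0.000
      vertex 5.192 20.458 0.000
      vertex 21.817 13.771 0.000
    endloop
  endfacet
  facet normal 0.0000 0.0000 -1.0000
    outer loop
      vertex 0.333 8.379 0.000
      vertex 0.800 15.208 0.000
      vertex 21.817 13.771 0.000
    endloop
  endfacet
  facet normal 0.0000 0.0000 -1.0000
    outer loop
      vertex 3.969 2.580 0.000
      vertex 0.333 8.379 0.000
      vertex 21.817 13.771 0.000
    endloop
  endfacet
  facet normal 0.0000 0.0000 -1.0000
    outer loop
      vertex 10.319 0.026 0.000
      vertex 3.969 2.580 0.000
      vertex 21.817 13.771 0.000
    endloop
  endfacet
  facet normal 0.0000 0.0000 -1.0000
    outer loop
      vertex 16.958 1.692 0.000
      vertex 10.319 0.026 0.000
      vertex 21.817 13.771 0.000
    endloop
  endfacet
  facet normal 0.0000 0.0000 -1.0000
    outer loop
      vertex 21.350 6.942 0.000
      vertex 16.958 1.692 0.000
      vertex 21.817 13.771 0.000
    endloop
  endfacet
  facet normal 0.0000 0.0000 1.0000
    outer loop
      vertex 21.817 13.771 29.756
      vertex 18.181 19.570 29.756
      vertex 11.831 22.124 29.756
    endloop
  endfacet
  facet normal 0.0000 0.0000 1.0000
    outer loop
      vertex 21.817 13.771 29.756
      vertex 11.831 22.124 29.756
      vertex 5.192 20.458 29.756
    endloop
  endfacet
  facet normal 0.0000 0.0000 1.0000
    outer loop
      vertex 21.817 13.771 29.756
      vertex 5.192 20.458 29.756
      vertex 0.800 15.208 29.756
    endloop
  endfacet
  facet normal 0.0000 0.0000 1.0000
    outer loop
      vertex 21.817 13.771 29.756
      vertex 0.800 15.208 29.756
      vertex 0.333 8.379 29.756
    endloop
  endfacet
  facet normal 0.0000 0.0000 1.0000
    outer loop
      vertex 21.817 13.771 29.756
      vertex 0.333 8.379 29.756
      vertex 3.969 2.580 29.756
    endloop
  endfacet
  facet normal 0.0000 0.0000 1.0000
    outer loop
      vertex 21.817 13.771 29.756
      vertex 3.969 2.580 29.756
      vertex 10.319 0.026 29.756
    endloop
  endfacet
  facet normal 0.0000 0.0000 1.0000
    outer loop
      vertex 21.817 13.771 29.756
      vertex 10.319 0.026 29.756
      vertex 16.958 1.692 29.756
    endloop
  endfacet
  facet normal 0.0000 0.0000 1.0000
    outer loop
      vertex 21.817 13.771 29.756
      vertex 16.958 1.692 29.756
      vertex 21.350 6.942 29.756
    endloop
  endfacet
  facet normal 0.8472 0.5312 0.0000
    outer loop
      vertex 21.817 13.771 0.000
      vertex 18.181 19.570 0.000
      vertex 18.181 19.570 29.756
    endloop
  endfacet
  facet normal 0.8472 0.5312 0.0000
    outer loop
      vertex 21.817 13.771 0.000
      vertex 18.181 19.570 29.756
      vertex 21.817 13.771 29.756
    endloop
  endfacet
  facet normal 0.3732 0.9278 0.0000
    outer loop
      vertex 18.181 19.570 0.000
      vertex 11.831 22.124 0.000
      vertex 11.831 22.124 29.756
    endloop
  endfacet
  facet normal 0.3732 0.9278 0.0000
    outer loop
      vertex 18.181 19.570 0.000
      vertex 11.831 22.124 29.756
      vertex 18.181 19.570 29.756
    endloop
  endfacet
  facet normal -0.2434 0.9699 0.0000
    outer loop
      vertex 11.831 22.124 0.000
      vertex 5.192 20.458 0.000
      vertex 5.192 20.458 29.756
    endloop
  endfacet
  facet normal -0.2434 0.9699 0.0000
    outer loop
      vertex 11.831 22.124 0.000
      vertex 5.192 20.458 29.756
      vertex 11.831 22.124 29.756
    endloop
  endfacet
  facet normal -0.7670 0.6416 0.0000
    outer loop
      vertex 5.192 20.458 0.000
      vertex 0.800 15.208 0.000
      vertex 0.800 15.208 29.756
    endloop
  endfacet
  facet normal -0.7670 0.6416 0.0000
    outer loop
      vertex 5.192 20.458 0.000
      vertex 0.800 15.208 29.756
      vertex 5.192 20.458 29.756
    endloop
  endfacet
  facet normal -0.9977 0.0682 0.0000
    outer loop
      vertex 0.800 15.208 0.000
      vertex 0.333 8.379 0.000
      vertex 0.333 8.379 29.756
    endloop
  endfacet
  facet normal -0.9977 0.0682 0.0000
    outer loop
      vertex 0.800 15.208 0.000
      vertex 0.333 8.379 29.756
      vertex 0.800 15.208 29.756
    endloop
  endfacet
  facet normal -0.8472 -0.5312 0.0000
    outer loop
      vertex 0.333 8.379 0.000
      vertex 3.969 2.580 0.000
      vertex 3.969 2.580 29.756
    endloop
  endfacet
  facet normal -0.8472 -0.5312 0.0000
    outer loop
      vertex 0.333 8.379 0.000
      vertex 3.969 2.580 29.756
      vertex 0.333 8.379 29.756
    endloop
  endfacet
  facet normal -0.3732 -0.9278 0.0000
    outer loop
      vertex 3.969 2.580 0.000
      vertex 10.319 0.026 0.000
      vertex 10.319 0.026 29.756
    endloop
  endfacet
  facet normal -0.3732 -0.9278 0.0000
    outer loop
      vertex 3.969 2.580 0.000
      vertex 10.319 0.026 29.756
      vertex 3.969 2.580 29.756
    endloop
  endfacet
  facet normal 0.2434 -0.9699 0.0000
    outer loop
      vertex 10.319 0.026 0.000
      vertex 16.958 1.692 0.000
      vertex 16.958 1.692 29.756
    endloop
  endfacet
  facet normal 0.2434 -0.9699 0.0000
    outer loop
      vertex 10.319 0.026 0.000
      vertex 16.958 1.692 29.756
      vertex 10.319 0.026 29.756
    endloop
  endfacet
  facet normal 0.7670 -0.6416 0.0000
    outer loop
      vertex 16.958 1.692 0.000
      vertex 21.350 6.942 0.000
      vertex 21.350 6.942 29.756
    endloop
  endfacet
  facet normal 0.7670 -0.6416 0.0000
    outer loop
      vertex 16.958 1.692 0.000
      vertex 21.350 6.942 29.756
      vertex 16.958 1.692 29.756
    endloop
  endfacet
  facet normal 0.9977 -0.0682 0.0000
    outer loop
      vertex 21.350 6.942 0.000
      vertex 21.817 13.771 0.000
      vertex 21.817 13.771 29.756
    endloop
  endfacet
  facet normal 0.9977 -0.0682 0.0000
    outer loop
      vertex 21.350 6.942 0.000
      vertex 21.817 13.771 29.756
      vertex 21.350 6.942 29.756
    endloop
  endfacet
endsolid part

The G0 Z moves step by Δz≈5.951 mm. Every layer's G1 loop is the same polygon, so the solid is a straight extrusion of it from z=0 to z≈29.8. Closing with flat bottom and top caps and triangulating gives 36 facets — a regular 10-sided prism (a cylinder approximated with 10 flat sides), circumscribed radius ≈ 11.1 mm, height ≈ 29.8 mm.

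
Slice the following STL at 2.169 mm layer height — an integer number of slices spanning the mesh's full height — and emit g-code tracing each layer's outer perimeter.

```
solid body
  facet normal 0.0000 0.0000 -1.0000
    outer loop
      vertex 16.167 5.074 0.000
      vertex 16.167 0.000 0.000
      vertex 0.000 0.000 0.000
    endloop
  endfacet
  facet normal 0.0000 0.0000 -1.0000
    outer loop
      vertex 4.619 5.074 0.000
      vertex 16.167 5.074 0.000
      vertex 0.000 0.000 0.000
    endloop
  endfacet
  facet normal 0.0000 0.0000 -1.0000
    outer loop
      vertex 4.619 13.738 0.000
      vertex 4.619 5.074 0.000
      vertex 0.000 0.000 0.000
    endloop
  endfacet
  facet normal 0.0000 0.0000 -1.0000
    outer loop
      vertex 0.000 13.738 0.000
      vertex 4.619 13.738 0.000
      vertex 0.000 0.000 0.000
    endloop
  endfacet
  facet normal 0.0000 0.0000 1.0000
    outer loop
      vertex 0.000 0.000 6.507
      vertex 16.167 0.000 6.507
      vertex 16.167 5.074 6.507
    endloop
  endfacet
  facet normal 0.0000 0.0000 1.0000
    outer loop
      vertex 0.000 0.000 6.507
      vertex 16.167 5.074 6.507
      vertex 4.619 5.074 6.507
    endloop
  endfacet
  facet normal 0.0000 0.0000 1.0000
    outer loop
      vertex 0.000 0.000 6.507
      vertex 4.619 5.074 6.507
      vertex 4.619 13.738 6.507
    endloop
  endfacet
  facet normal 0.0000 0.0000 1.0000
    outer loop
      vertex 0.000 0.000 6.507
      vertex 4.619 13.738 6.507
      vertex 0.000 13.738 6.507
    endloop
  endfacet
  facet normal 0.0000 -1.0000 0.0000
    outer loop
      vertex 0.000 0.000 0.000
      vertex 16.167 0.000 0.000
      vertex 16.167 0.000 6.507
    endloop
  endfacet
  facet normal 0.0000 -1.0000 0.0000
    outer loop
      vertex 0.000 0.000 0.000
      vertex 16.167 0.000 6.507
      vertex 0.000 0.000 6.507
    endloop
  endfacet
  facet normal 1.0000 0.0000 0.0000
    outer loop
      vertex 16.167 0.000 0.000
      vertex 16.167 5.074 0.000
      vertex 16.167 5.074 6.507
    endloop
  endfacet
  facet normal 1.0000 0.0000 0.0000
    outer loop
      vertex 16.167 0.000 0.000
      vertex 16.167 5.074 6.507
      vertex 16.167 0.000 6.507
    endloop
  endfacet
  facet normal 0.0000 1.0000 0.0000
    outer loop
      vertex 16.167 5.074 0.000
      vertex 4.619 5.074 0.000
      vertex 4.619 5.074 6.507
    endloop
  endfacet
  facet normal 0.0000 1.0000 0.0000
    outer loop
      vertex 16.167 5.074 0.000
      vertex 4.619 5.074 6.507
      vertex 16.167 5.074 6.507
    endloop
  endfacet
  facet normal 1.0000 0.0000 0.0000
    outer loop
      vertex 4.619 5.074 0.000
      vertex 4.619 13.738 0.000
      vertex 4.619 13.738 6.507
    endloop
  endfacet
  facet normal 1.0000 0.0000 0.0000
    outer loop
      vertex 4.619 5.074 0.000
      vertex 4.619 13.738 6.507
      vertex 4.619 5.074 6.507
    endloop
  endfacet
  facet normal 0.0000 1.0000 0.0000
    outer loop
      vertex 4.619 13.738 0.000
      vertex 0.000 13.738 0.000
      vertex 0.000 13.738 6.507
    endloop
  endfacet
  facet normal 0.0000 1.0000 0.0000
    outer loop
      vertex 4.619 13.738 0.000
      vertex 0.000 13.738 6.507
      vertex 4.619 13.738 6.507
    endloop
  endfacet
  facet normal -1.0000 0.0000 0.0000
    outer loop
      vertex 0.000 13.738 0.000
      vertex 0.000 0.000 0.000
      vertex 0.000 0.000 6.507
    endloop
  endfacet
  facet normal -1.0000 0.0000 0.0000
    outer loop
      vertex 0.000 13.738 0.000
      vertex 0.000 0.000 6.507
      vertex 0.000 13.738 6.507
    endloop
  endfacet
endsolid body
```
; perimeter-only toolpath
G21 ; units = mm
G90 ; absolute positioning
G28 ; home
; layer 1
G0 Z2.169
G0 X0.000 Y0.000
G1 X16.167 Y0.000
G1 X16.167 Y5.074
G1 X4.619 Y5.074
G1 X4.619 Y13.738
G1 X0.000 Y13.738
G1 X0.000 Y0.000
; layer 2
G0 Z4.338
G0 X0.000 Y0.000
G1 X16.167 Y0.000
G1 X16.167 Y5.074
G1 X4.619 Y5.074
G1 X4.619 Y13.738
G1 X0.000 Y13.738
G1 X0.000 Y0.000
; layer 3
G0 Z6.507
G0 X0.000 Y0.000
G1 X16.167 Y0.000
G1 X16.167 Y5.074
G1 X4.619 Y5.074
G1 X4.619 Y13.738
G1 X0.000 Y13.738
G1 X0.000 Y0.000
M2 ; end

The solid is an L-shaped prism: outer 16.2 × 13.7 mm, arm thicknesses ≈ 5.07 mm (horizontal) and 4.62 mm (vertical), extruded 6.51 mm in z. Slicing at Δz = 2.169 mm — 3 equal slices spanning the solid's height, so layer i sits at z = i·h/3 — gives 3 non-empty perimeters. Each is a 6-segment closed polygon; G0 lifts to the layer z and rapids to the start vertex, then G1 traces the edges.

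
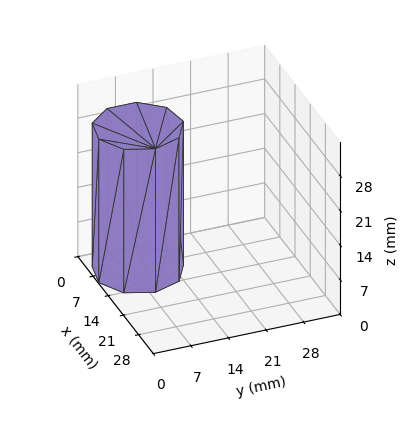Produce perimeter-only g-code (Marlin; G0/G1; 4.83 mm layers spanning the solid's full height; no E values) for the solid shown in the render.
Reading the render: the shape is a regular 9-sided prism (a cylinder approximated with 9 flat sides), circumscribed radius ≈ 8 mm, height ≈ 29 mm (dimensions read to the nearest mm from the axis ticks). For the g-code, the solid's height is divided into equal slices at the stated Δz and each level perimeter traced with G1 moves after a G0 lift.

; perimeter-only toolpath
G21 ; units = mm
G90 ; absolute positioning
G28 ; home
; layer 1
G0 Z4.83
G0 X16.00 Y8.00
G1 X14.13 Y13.14
G1 X9.39 Y15.88
G1 X4.00 Y14.93
G1 X0.48 Y10.74
G1 X0.48 Y5.26
G1 X4.00 Y1.07
G1 X9.39 Y0.12
G1 X14.13 Y2.86
G1 X16.00 Y8.00
; layer 2
G0 Z9.67
G0 X16.00 Y8.00
G1 X14.13 Y13.14
G1 X9.39 Y15.88
G1 X4.00 Y14.93
G1 X0.48 Y10.74
G1 X0.48 Y5.26
G1 X4.00 Y1.07
G1 X9.39 Y0.12
G1 X14.13 Y2.86
G1 X16.00 Y8.00
; layer 3
G0 Z14.50
G0 X16.00 Y8.00
G1 X14.13 Y13.14
G1 X9.39 Y15.88
G1 X4.00 Y14.93
G1 X0.48 Y10.74
G1 X0.48 Y5.26
G1 X4.00 Y1.07
G1 X9.39 Y0.12
G1 X14.13 Y2.86
G1 X16.00 Y8.00
; layer 4
G0 Z19.33
G0 X16.00 Y8.00
G1 X14.13 Y13.14
G1 X9.39 Y15.88
G1 X4.00 Y14.93
G1 X0.48 Y10.74
G1 X0.48 Y5.26
G1 X4.00 Y1.07
G1 X9.39 Y0.12
G1 X14.13 Y2.86
G1 X16.00 Y8.00
; layer 5
G0 Z24.17
G0 X16.00 Y8.00
G1 X14.13 Y13.14
G1 X9.39 Y15.88
G1 X4.00 Y14.93
G1 X0.48 Y10.74
G1 X0.48 Y5.26
G1 X4.00 Y1.07
G1 X9.39 Y0.12
G1 X14.13 Y2.86
G1 X16.00 Y8.00
; layer 6
G0 Z29.00
G0 X16.00 Y8.00
G1 X14.13 Y13.14
G1 X9.39 Y15.88
G1 X4.00 Y14.93
G1 X0.48 Y10.74
G1 X0.48 Y5.26
G1 X4.00 Y1.07
G1 X9.39 Y0.12
G1 X14.13 Y2.86
G1 X16.00 Y8.00
M2 ; end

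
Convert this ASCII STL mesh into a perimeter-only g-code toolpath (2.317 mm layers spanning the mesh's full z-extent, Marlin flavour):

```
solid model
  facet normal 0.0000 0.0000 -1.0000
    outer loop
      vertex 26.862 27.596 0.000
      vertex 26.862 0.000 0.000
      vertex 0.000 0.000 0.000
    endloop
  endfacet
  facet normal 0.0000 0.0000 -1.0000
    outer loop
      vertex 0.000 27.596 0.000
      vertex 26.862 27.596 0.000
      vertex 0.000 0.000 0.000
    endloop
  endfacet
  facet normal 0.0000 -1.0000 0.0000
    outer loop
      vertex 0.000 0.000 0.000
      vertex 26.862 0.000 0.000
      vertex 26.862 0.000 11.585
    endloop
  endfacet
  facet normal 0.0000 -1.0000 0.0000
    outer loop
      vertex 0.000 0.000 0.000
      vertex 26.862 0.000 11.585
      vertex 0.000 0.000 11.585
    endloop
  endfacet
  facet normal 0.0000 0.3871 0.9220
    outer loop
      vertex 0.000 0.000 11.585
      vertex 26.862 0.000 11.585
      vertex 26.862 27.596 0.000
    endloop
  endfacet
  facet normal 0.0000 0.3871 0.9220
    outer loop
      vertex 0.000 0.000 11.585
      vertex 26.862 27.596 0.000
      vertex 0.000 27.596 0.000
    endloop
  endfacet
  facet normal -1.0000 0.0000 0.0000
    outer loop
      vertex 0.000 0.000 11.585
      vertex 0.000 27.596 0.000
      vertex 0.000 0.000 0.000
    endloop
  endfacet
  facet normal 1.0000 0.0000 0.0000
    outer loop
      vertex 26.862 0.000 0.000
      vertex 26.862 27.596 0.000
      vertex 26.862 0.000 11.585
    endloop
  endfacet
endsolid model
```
; perimeter-only toolpath
G21 ; units = mm
G90 ; absolute positioning
G28 ; home
; layer 1
G0 Z2.317
G0 X0.000 Y0.000
G1 X26.862 Y0.000
G1 X26.862 Y22.077
G1 X0.000 Y22.077
G1 X0.000 Y0.000
; layer 2
G0 Z4.634
G0 X0.000 Y0.000
G1 X26.862 Y0.000
G1 X26.862 Y16.558
G1 X0.000 Y16.558
G1 X0.000 Y0.000
; layer 3
G0 Z6.951
G0 X0.000 Y0.000
G1 X26.862 Y0.000
G1 X26.862 Y11.038
G1 X0.000 Y11.038
G1 X0.000 Y0.000
; layer 4
G0 Z9.268
G0 X0.000 Y0.000
G1 X26.862 Y0.000
G1 X26.862 Y5.519
G1 X0.000 Y5.519
G1 X0.000 Y0.000
M2 ; end

The solid is a wedge (ramp): 26.9 × 27.6 mm base, rising to 11.6 mm along the y=0 edge and sloping linearly to z=0 at y=27.6. Slicing at Δz = 2.317 mm — 5 equal slices spanning the solid's height, so layer i sits at z = i·h/5 — gives 4 non-empty perimeters. Each is a 4-segment closed polygon; G0 lifts to the layer z and rapids to the start vertex, then G1 traces the edges. The cross-section shrinks linearly with z (the slice at the apex is degenerate and omitted).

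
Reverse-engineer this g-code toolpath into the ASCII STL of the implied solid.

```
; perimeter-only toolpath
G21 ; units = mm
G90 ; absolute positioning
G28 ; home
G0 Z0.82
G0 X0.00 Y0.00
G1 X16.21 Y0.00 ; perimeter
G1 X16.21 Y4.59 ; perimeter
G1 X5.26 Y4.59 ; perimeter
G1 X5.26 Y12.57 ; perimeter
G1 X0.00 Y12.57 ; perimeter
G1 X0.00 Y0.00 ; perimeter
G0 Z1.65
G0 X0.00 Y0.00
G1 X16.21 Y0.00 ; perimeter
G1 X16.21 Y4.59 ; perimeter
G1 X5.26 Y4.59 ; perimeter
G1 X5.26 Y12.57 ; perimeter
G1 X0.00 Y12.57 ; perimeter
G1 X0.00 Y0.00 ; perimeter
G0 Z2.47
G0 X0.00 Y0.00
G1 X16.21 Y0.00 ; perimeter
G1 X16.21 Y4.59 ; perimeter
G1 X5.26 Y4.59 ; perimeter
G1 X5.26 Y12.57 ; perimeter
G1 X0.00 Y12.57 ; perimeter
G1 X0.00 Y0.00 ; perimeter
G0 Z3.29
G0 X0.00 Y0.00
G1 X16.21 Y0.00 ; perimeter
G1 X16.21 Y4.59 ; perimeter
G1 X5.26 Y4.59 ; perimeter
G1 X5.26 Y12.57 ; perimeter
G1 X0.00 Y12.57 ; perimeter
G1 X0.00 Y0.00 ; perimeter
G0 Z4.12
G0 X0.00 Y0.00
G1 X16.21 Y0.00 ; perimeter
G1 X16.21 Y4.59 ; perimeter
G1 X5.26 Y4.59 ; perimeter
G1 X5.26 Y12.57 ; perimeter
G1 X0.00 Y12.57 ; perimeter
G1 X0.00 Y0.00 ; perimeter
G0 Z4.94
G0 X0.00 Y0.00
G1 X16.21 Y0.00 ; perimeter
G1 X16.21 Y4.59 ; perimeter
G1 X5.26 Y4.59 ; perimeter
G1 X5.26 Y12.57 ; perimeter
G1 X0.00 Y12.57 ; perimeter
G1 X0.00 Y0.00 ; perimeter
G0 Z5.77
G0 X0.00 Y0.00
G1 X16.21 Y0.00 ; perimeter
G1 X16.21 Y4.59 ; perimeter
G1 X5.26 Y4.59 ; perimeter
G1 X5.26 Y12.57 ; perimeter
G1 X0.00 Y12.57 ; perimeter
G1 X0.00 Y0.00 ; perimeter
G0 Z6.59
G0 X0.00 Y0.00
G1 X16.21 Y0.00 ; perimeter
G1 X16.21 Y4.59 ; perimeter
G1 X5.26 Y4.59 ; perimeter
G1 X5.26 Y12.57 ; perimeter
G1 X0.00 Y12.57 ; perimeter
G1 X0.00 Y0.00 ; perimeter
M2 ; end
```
solid part
  facet normal 0.0000 0.0000 -1.0000
    outer loop
      vertex 16.21 4.59 0.00
      vertex 16.21 0.00 0.00
      vertex 0.00 0.00 0.00
    endloop
  endfacet
  facet normal 0.0000 0.0000 -1.0000
    outer loop
      vertex 5.26 4.59 0.00
      vertex 16.21 4.59 0.00
      vertex 0.00 0.00 0.00
    endloop
  endfacet
  facet normal 0.0000 0.0000 -1.0000
    outer loop
      vertex 5.26 12.57 0.00
      vertex 5.26 4.59 0.00
      vertex 0.00 0.00 0.00
    endloop
  endfacet
  facet normal 0.0000 0.0000 -1.0000
    outer loop
      vertex 0.00 12.57 0.00
      vertex 5.26 12.57 0.00
      vertex 0.00 0.00 0.00
    endloop
  endfacet
  facet normal 0.0000 0.0000 1.0000
    outer loop
      vertex 0.00 0.00 6.59
      vertex 16.21 0.00 6.59
      vertex 16.21 4.59 6.59
    endloop
  endfacet
  facet normal 0.0000 0.0000 1.0000
    outer loop
      vertex 0.00 0.00 6.59
      vertex 16.21 4.59 6.59
      vertex 5.26 4.59 6.59
    endloop
  endfacet
  facet normal 0.0000 0.0000 1.0000
    outer loop
      vertex 0.00 0.00 6.59
      vertex 5.26 4.59 6.59
      vertex 5.26 12.57 6.59
    endloop
  endfacet
  facet normal 0.0000 0.0000 1.0000
    outer loop
      vertex 0.00 0.00 6.59
      vertex 5.26 12.57 6.59
      vertex 0.00 12.57 6.59
    endloop
  endfacet
  facet normal 0.0000 -1.0000 0.0000
    outer loop
      vertex 0.00 0.00 0.00
      vertex 16.21 0.00 0.00
      vertex 16.21 0.00 6.59
    endloop
  endfacet
  facet normal 0.0000 -1.0000 0.0000
    outer loop
      vertex 0.00 0.00 0.00
      vertex 16.21 0.00 6.59
      vertex 0.00 0.00 6.59
    endloop
  endfacet
  facet normal 1.0000 0.0000 0.0000
    outer loop
      vertex 16.21 0.00 0.00
      vertex 16.21 4.59 0.00
      vertex 16.21 4.59 6.59
    endloop
  endfacet
  facet normal 1.0000 0.0000 0.0000
    outer loop
      vertex 16.21 0.00 0.00
      vertex 16.21 4.59 6.59
      vertex 16.21 0.00 6.59
    endloop
  endfacet
  facet normal 0.0000 1.0000 0.0000
    outer loop
      vertex 16.21 4.59 0.00
      vertex 5.26 4.59 0.00
      vertex 5.26 4.59 6.59
    endloop
  endfacet
  facet normal 0.0000 1.0000 0.0000
    outer loop
      vertex 16.21 4.59 0.00
      vertex 5.26 4.59 6.59
      vertex 16.21 4.59 6.59
    endloop
  endfacet
  facet normal 1.0000 0.0000 0.0000
    outer loop
      vertex 5.26 4.59 0.00
      vertex 5.26 12.57 0.00
      vertex 5.26 12.57 6.59
    endloop
  endfacet
  facet normal 1.0000 0.0000 0.0000
    outer loop
      vertex 5.26 4.59 0.00
      vertex 5.26 12.57 6.59
      vertex 5.26 4.59 6.59
    endloop
  endfacet
  facet normal 0.0000 1.0000 0.0000
    outer loop
      vertex 5.26 12.57 0.00
      vertex 0.00 12.57 0.00
      vertex 0.00 12.57 6.59
    endloop
  endfacet
  facet normal 0.0000 1.0000 0.0000
    outer loop
      vertex 5.26 12.57 0.00
      vertex 0.00 12.57 6.59
      vertex 5.26 12.57 6.59
    endloop
  endfacet
  facet normal -1.0000 0.0000 0.0000
    outer loop
      vertex 0.00 12.57 0.00
      vertex 0.00 0.00 0.00
      vertex 0.00 0.00 6.59
    endloop
  endfacet
  facet normal -1.0000 0.0000 0.0000
    outer loop
      vertex 0.00 12.57 0.00
      vertex 0.00 0.00 6.59
      vertex 0.00 12.57 6.59
    endloop
  endfacet
endsolid part

The G0 Z moves step by Δz≈0.82 mm. Every layer's G1 loop is the same polygon, so the solid is a straight extrusion of it from z=0 to z≈6.59. Closing with flat bottom and top caps and triangulating gives 20 facets — an L-shaped prism: outer 16.2 × 12.6 mm, arm thicknesses ≈ 4.59 mm (horizontal) and 5.26 mm (vertical), extruded 6.59 mm in z.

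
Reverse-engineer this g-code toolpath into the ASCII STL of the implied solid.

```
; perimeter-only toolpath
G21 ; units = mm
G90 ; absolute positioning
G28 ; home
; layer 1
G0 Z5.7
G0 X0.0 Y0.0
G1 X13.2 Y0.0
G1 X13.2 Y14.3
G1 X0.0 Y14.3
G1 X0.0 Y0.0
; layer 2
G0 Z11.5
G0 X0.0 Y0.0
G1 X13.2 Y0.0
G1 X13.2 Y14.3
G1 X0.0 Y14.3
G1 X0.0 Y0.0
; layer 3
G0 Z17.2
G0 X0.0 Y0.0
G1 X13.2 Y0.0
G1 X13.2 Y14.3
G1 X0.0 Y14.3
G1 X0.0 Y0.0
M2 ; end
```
solid part
  facet normal 0.0000 0.0000 -1.0000
    outer loop
      vertex 13.2 14.3 0.0
      vertex 13.2 0.0 0.0
      vertex 0.0 0.0 0.0
    endloop
  endfacet
  facet normal 0.0000 0.0000 -1.0000
    outer loop
      vertex 0.0 14.3 0.0
      vertex 13.2 14.3 0.0
      vertex 0.0 0.0 0.0
    endloop
  endfacet
  facet normal 0.0000 0.0000 1.0000
    outer loop
      vertex 0.0 0.0 17.2
      vertex 13.2 0.0 17.2
      vertex 13.2 14.3 17.2
    endloop
  endfacet
  facet normal 0.0000 0.0000 1.0000
    outer loop
      vertex 0.0 0.0 17.2
      vertex 13.2 14.3 17.2
      vertex 0.0 14.3 17.2
    endloop
  endfacet
  facet normal 0.0000 -1.0000 0.0000
    outer loop
      vertex 0.0 0.0 0.0
      vertex 13.2 0.0 0.0
      vertex 13.2 0.0 17.2
    endloop
  endfacet
  facet normal 0.0000 -1.0000 0.0000
    outer loop
      vertex 0.0 0.0 0.0
      vertex 13.2 0.0 17.2
      vertex 0.0 0.0 17.2
    endloop
  endfacet
  facet normal 0.0000 1.0000 0.0000
    outer loop
      vertex 13.2 14.3 17.2
      vertex 13.2 14.3 0.0
      vertex 0.0 14.3 0.0
    endloop
  endfacet
  facet normal 0.0000 1.0000 0.0000
    outer loop
      vertex 0.0 14.3 17.2
      vertex 13.2 14.3 17.2
      vertex 0.0 14.3 0.0
    endloop
  endfacet
  facet normal -1.0000 0.0000 0.0000
    outer loop
      vertex 0.0 14.3 17.2
      vertex 0.0 14.3 0.0
      vertex 0.0 0.0 0.0
    endloop
  endfacet
  facet normal -1.0000 0.0000 0.0000
    outer loop
      vertex 0.0 0.0 17.2
      vertex 0.0 14.3 17.2
      vertex 0.0 0.0 0.0
    endloop
  endfacet
  facet normal 1.0000 0.0000 0.0000
    outer loop
      vertex 13.2 0.0 0.0
      vertex 13.2 14.3 0.0
      vertex 13.2 14.3 17.2
    endloop
  endfacet
  facet normal 1.0000 0.0000 0.0000
    outer loop
      vertex 13.2 0.0 0.0
      vertex 13.2 14.3 17.2
      vertex 13.2 0.0 17.2
    endloop
  endfacet
endsolid part

The G0 Z moves step by Δz≈5.7 mm. Every layer's G1 loop is the same polygon, so the solid is a straight extrusion of it from z=0 to z≈17.2. Closing with flat bottom and top caps and triangulating gives 12 facets — a rectangular box, roughly 13.2 × 14.3 mm footprint and 17.2 mm tall.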